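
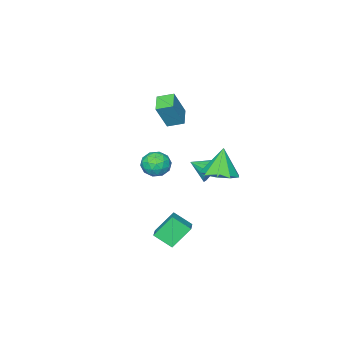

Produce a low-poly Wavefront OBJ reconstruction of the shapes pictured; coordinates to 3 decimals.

v -2.367 -2.704 -0.283
v -1.527 -2.736 -0.289
v -2.413 -3.784 -1.111
v -1.573 -3.816 -1.117
v -1.997 -4.007 -0.416
v -1.968 -3.34 0.096
v -1.972 -3.18 -1.496
v -1.943 -2.513 -0.984
v -1.282 -3.03 -1.038
v -1.298 -3.542 -0.37
v -2.642 -2.978 -1.03
v -2.658 -3.49 -0.362
v -1.943 -2.626 -0.213
v -1.997 -3.894 -1.187
v -2.246 -4.007 -0.775
v -1.752 -4.026 -0.778
v -2.202 -2.981 0.013
v -1.708 -2.999 0.01
v -1.985 -3.746 -0.065
v -2.232 -3.521 -1.41
v -1.738 -3.539 -1.413
v -2.188 -2.494 -0.622
v -1.694 -2.513 -0.625
v -1.955 -2.774 -1.335
v -1.305 -2.817 -0.657
v -1.332 -3.451 -1.143
v -1.567 -3.078 -1.366
v -1.55 -2.686 -1.066
v -1.314 -3.118 -0.264
v -1.341 -3.752 -0.751
v -1.591 -3.865 -0.339
v -1.574 -3.473 -0.038
v -1.171 -3.29 -0.705
v -2.599 -2.768 -0.649
v -2.626 -3.402 -1.136
v -2.366 -3.047 -1.362
v -2.349 -2.655 -1.061
v -2.608 -3.069 -0.257
v -2.635 -3.703 -0.743
v -2.39 -3.834 -0.334
v -2.373 -3.442 -0.034
v -2.769 -3.23 -0.695
v -3.18 -3.653 2.376
v -2.455 -3.706 3.868
v -3.727 -2.959 2.666
v -3.002 -3.012 4.159
v -2.438 -2.928 2.041
v -1.713 -2.981 3.534
v -2.985 -2.234 2.332
v -2.26 -2.287 3.824
v -2.097 1.231 0.541
v -1.15 1.131 0.846
v -2.623 0.949 2.079
v -1.346 1.785 0.899
v -1.893 2.179 0.785
v -2.536 2.13 0.556
v -2.973 1.66 0.32
v -3.001 0.99 0.188
v -2.606 0.432 0.22
v -1.973 0.249 0.403
v -1.398 0.525 0.65
v 2.986 2.096 -0.775
v 2.125 2.462 0.28
v 2.537 2.895 -1.418
v 1.676 3.261 -0.363
v 3.724 2.799 -0.417
v 2.863 3.165 0.638
v 3.275 3.598 -1.06
v 2.414 3.964 -0.005
v -3.703 -1.043 -0.926
v -3.252 -1.078 -1.574
v -3.277 -2.097 -0.574
v -3.02 -0.891 -1.294
v -2.971 -0.744 -0.915
v -3.118 -0.678 -0.539
v -3.422 -0.71 -0.267
v -3.801 -0.83 -0.172
v -4.153 -1.008 -0.278
v -4.385 -1.195 -0.558
v -4.434 -1.342 -0.937
v -4.287 -1.408 -1.313
v -3.983 -1.376 -1.585
v -3.605 -1.255 -1.681
f 1 38 17
f 38 12 41
f 17 41 6
f 38 41 17
f 1 17 13
f 17 6 18
f 13 18 2
f 17 18 13
f 1 13 22
f 13 2 23
f 22 23 8
f 13 23 22
f 1 22 34
f 22 8 37
f 34 37 11
f 22 37 34
f 1 34 38
f 34 11 42
f 38 42 12
f 34 42 38
f 2 18 29
f 18 6 32
f 29 32 10
f 18 32 29
f 6 41 19
f 41 12 40
f 19 40 5
f 41 40 19
f 12 42 39
f 42 11 35
f 39 35 3
f 42 35 39
f 11 37 36
f 37 8 24
f 36 24 7
f 37 24 36
f 8 23 28
f 23 2 25
f 28 25 9
f 23 25 28
f 4 30 16
f 30 10 31
f 16 31 5
f 30 31 16
f 4 16 14
f 16 5 15
f 14 15 3
f 16 15 14
f 4 14 21
f 14 3 20
f 21 20 7
f 14 20 21
f 4 21 26
f 21 7 27
f 26 27 9
f 21 27 26
f 4 26 30
f 26 9 33
f 30 33 10
f 26 33 30
f 5 31 19
f 31 10 32
f 19 32 6
f 31 32 19
f 3 15 39
f 15 5 40
f 39 40 12
f 15 40 39
f 7 20 36
f 20 3 35
f 36 35 11
f 20 35 36
f 9 27 28
f 27 7 24
f 28 24 8
f 27 24 28
f 10 33 29
f 33 9 25
f 29 25 2
f 33 25 29
f 44 46 43
f 47 44 43
f 43 46 45
f 45 47 43
f 44 50 46
f 48 44 47
f 48 50 44
f 46 50 45
f 49 47 45
f 45 50 49
f 49 48 47
f 50 48 49
f 52 51 54
f 52 54 53
f 54 51 55
f 54 55 53
f 55 51 56
f 55 56 53
f 56 51 57
f 56 57 53
f 57 51 58
f 57 58 53
f 58 51 59
f 58 59 53
f 59 51 60
f 59 60 53
f 60 51 61
f 60 61 53
f 61 51 52
f 61 52 53
f 63 65 62
f 66 63 62
f 62 65 64
f 64 66 62
f 63 69 65
f 67 63 66
f 67 69 63
f 65 69 64
f 68 66 64
f 64 69 68
f 68 67 66
f 69 67 68
f 71 70 73
f 71 73 72
f 73 70 74
f 73 74 72
f 74 70 75
f 74 75 72
f 75 70 76
f 75 76 72
f 76 70 77
f 76 77 72
f 77 70 78
f 77 78 72
f 78 70 79
f 78 79 72
f 79 70 80
f 79 80 72
f 80 70 81
f 80 81 72
f 81 70 82
f 81 82 72
f 82 70 83
f 82 83 72
f 83 70 71
f 83 71 72



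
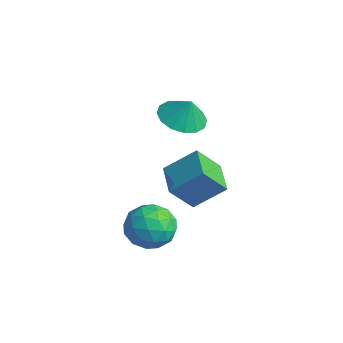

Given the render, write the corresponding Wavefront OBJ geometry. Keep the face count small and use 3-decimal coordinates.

v 0.401 -0.641 1.798
v 0.962 -1.454 1.733
v 0.779 -0.459 2.782
v 1.255 -1.076 1.55
v 1.319 -0.581 1.434
v 1.138 -0.102 1.415
v 0.759 0.232 1.499
v 0.284 0.333 1.663
v -0.16 0.172 1.863
v -0.453 -0.206 2.046
v -0.518 -0.701 2.162
v -0.336 -1.18 2.181
v 0.043 -1.514 2.097
v 0.518 -1.615 1.933
v 0.507 -0.196 -3.444
v 0.334 -1.171 -2.291
v -0.895 0.379 -3.168
v -1.068 -0.597 -2.015
v 1.168 0.917 -2.405
v 0.995 -0.059 -1.252
v -0.234 1.491 -2.129
v -0.407 0.516 -0.976
v 1.995 -2.798 -1.329
v 2.72 -2.28 -1.905
v 1.94 -4.04 -2.515
v 2.665 -3.522 -3.091
v 2.94 -3.964 -2.166
v 2.974 -3.196 -1.433
v 1.686 -3.124 -2.987
v 1.72 -2.356 -2.254
v 2.529 -2.481 -2.93
v 3.304 -3 -2.423
v 1.356 -3.32 -1.997
v 2.131 -3.839 -1.49
v 2.362 -2.43 -1.513
v 2.298 -3.89 -2.907
v 2.459 -4.15 -2.363
v 2.886 -3.845 -2.702
v 2.511 -2.969 -1.235
v 2.938 -2.664 -1.574
v 3.067 -3.654 -1.727
v 1.722 -3.656 -2.846
v 2.149 -3.351 -3.185
v 1.774 -2.475 -1.718
v 2.201 -2.17 -2.057
v 1.593 -2.666 -2.693
v 2.676 -2.243 -2.454
v 2.644 -2.973 -3.152
v 2.069 -2.74 -3.09
v 2.088 -2.288 -2.659
v 3.132 -2.548 -2.156
v 3.1 -3.278 -2.853
v 3.261 -3.538 -2.309
v 3.281 -3.087 -1.878
v 3.02 -2.667 -2.758
v 1.56 -3.042 -1.567
v 1.528 -3.772 -2.264
v 1.379 -3.233 -2.542
v 1.399 -2.782 -2.111
v 2.016 -3.347 -1.268
v 1.984 -4.077 -1.966
v 2.572 -4.032 -1.761
v 2.591 -3.58 -1.33
v 1.64 -3.653 -1.662
f 2 1 4
f 2 4 3
f 4 1 5
f 4 5 3
f 5 1 6
f 5 6 3
f 6 1 7
f 6 7 3
f 7 1 8
f 7 8 3
f 8 1 9
f 8 9 3
f 9 1 10
f 9 10 3
f 10 1 11
f 10 11 3
f 11 1 12
f 11 12 3
f 12 1 13
f 12 13 3
f 13 1 14
f 13 14 3
f 14 1 2
f 14 2 3
f 16 18 15
f 19 16 15
f 15 18 17
f 17 19 15
f 16 22 18
f 20 16 19
f 20 22 16
f 18 22 17
f 21 19 17
f 17 22 21
f 21 20 19
f 22 20 21
f 23 60 39
f 60 34 63
f 39 63 28
f 60 63 39
f 23 39 35
f 39 28 40
f 35 40 24
f 39 40 35
f 23 35 44
f 35 24 45
f 44 45 30
f 35 45 44
f 23 44 56
f 44 30 59
f 56 59 33
f 44 59 56
f 23 56 60
f 56 33 64
f 60 64 34
f 56 64 60
f 24 40 51
f 40 28 54
f 51 54 32
f 40 54 51
f 28 63 41
f 63 34 62
f 41 62 27
f 63 62 41
f 34 64 61
f 64 33 57
f 61 57 25
f 64 57 61
f 33 59 58
f 59 30 46
f 58 46 29
f 59 46 58
f 30 45 50
f 45 24 47
f 50 47 31
f 45 47 50
f 26 52 38
f 52 32 53
f 38 53 27
f 52 53 38
f 26 38 36
f 38 27 37
f 36 37 25
f 38 37 36
f 26 36 43
f 36 25 42
f 43 42 29
f 36 42 43
f 26 43 48
f 43 29 49
f 48 49 31
f 43 49 48
f 26 48 52
f 48 31 55
f 52 55 32
f 48 55 52
f 27 53 41
f 53 32 54
f 41 54 28
f 53 54 41
f 25 37 61
f 37 27 62
f 61 62 34
f 37 62 61
f 29 42 58
f 42 25 57
f 58 57 33
f 42 57 58
f 31 49 50
f 49 29 46
f 50 46 30
f 49 46 50
f 32 55 51
f 55 31 47
f 51 47 24
f 55 47 51



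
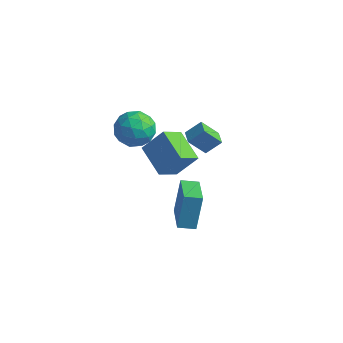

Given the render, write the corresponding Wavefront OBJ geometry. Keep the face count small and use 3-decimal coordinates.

v -0.377 2.123 -1.17
v -1.099 1.442 -0.019
v -1.053 2.775 -1.209
v -1.776 2.094 -0.058
v 0.236 2.806 -0.382
v -0.487 2.125 0.769
v -0.441 3.458 -0.421
v -1.163 2.777 0.73
v -2.52 2.329 -4.578
v -2.773 0.967 -3.629
v -4.364 3.183 -3.845
v -4.617 1.82 -2.895
v -1.583 3.14 -3.165
v -1.836 1.777 -2.215
v -3.427 3.993 -2.431
v -3.68 2.631 -1.482
v -3.272 -1.258 2.159
v -2.127 -0.815 2.082
v -2.693 -2.505 3.598
v -1.548 -2.062 3.521
v -2.451 -1.358 3.969
v -2.809 -0.587 3.08
v -2.011 -2.733 2.6
v -2.369 -1.962 1.711
v -1.348 -1.727 2.354
v -1.619 -0.877 3.201
v -3.201 -2.443 2.479
v -3.472 -1.593 3.326
v -2.751 -0.927 1.994
v -2.069 -2.393 3.686
v -2.6 -1.979 3.95
v -1.927 -1.719 3.904
v -3.151 -0.793 2.581
v -2.478 -0.532 2.536
v -2.668 -0.851 3.645
v -2.342 -2.788 3.144
v -1.669 -2.527 3.099
v -2.893 -1.601 1.776
v -2.22 -1.341 1.73
v -2.152 -2.469 2.035
v -1.619 -1.203 2.109
v -1.279 -1.936 2.954
v -1.551 -2.33 2.413
v -1.762 -1.877 1.89
v -1.779 -0.703 2.606
v -1.438 -1.436 3.452
v -1.969 -1.022 3.716
v -2.18 -0.569 3.193
v -1.321 -1.239 2.766
v -3.382 -1.884 2.228
v -3.041 -2.617 3.074
v -2.64 -2.751 2.487
v -2.851 -2.298 1.964
v -3.541 -1.384 2.726
v -3.201 -2.117 3.571
v -3.058 -1.443 3.79
v -3.269 -0.99 3.267
v -3.499 -2.081 2.914
v 2.93 -5.135 0.18
v 2.852 -4.44 2.224
v 1.654 -3.667 -0.367
v 1.576 -2.973 1.677
v 3.704 -4.527 0.003
v 3.626 -3.833 2.047
v 2.428 -3.06 -0.544
v 2.35 -2.365 1.5
f 2 4 1
f 5 2 1
f 1 4 3
f 3 5 1
f 2 8 4
f 6 2 5
f 6 8 2
f 4 8 3
f 7 5 3
f 3 8 7
f 7 6 5
f 8 6 7
f 10 12 9
f 13 10 9
f 9 12 11
f 11 13 9
f 10 16 12
f 14 10 13
f 14 16 10
f 12 16 11
f 15 13 11
f 11 16 15
f 15 14 13
f 16 14 15
f 17 54 33
f 54 28 57
f 33 57 22
f 54 57 33
f 17 33 29
f 33 22 34
f 29 34 18
f 33 34 29
f 17 29 38
f 29 18 39
f 38 39 24
f 29 39 38
f 17 38 50
f 38 24 53
f 50 53 27
f 38 53 50
f 17 50 54
f 50 27 58
f 54 58 28
f 50 58 54
f 18 34 45
f 34 22 48
f 45 48 26
f 34 48 45
f 22 57 35
f 57 28 56
f 35 56 21
f 57 56 35
f 28 58 55
f 58 27 51
f 55 51 19
f 58 51 55
f 27 53 52
f 53 24 40
f 52 40 23
f 53 40 52
f 24 39 44
f 39 18 41
f 44 41 25
f 39 41 44
f 20 46 32
f 46 26 47
f 32 47 21
f 46 47 32
f 20 32 30
f 32 21 31
f 30 31 19
f 32 31 30
f 20 30 37
f 30 19 36
f 37 36 23
f 30 36 37
f 20 37 42
f 37 23 43
f 42 43 25
f 37 43 42
f 20 42 46
f 42 25 49
f 46 49 26
f 42 49 46
f 21 47 35
f 47 26 48
f 35 48 22
f 47 48 35
f 19 31 55
f 31 21 56
f 55 56 28
f 31 56 55
f 23 36 52
f 36 19 51
f 52 51 27
f 36 51 52
f 25 43 44
f 43 23 40
f 44 40 24
f 43 40 44
f 26 49 45
f 49 25 41
f 45 41 18
f 49 41 45
f 60 62 59
f 63 60 59
f 59 62 61
f 61 63 59
f 60 66 62
f 64 60 63
f 64 66 60
f 62 66 61
f 65 63 61
f 61 66 65
f 65 64 63
f 66 64 65



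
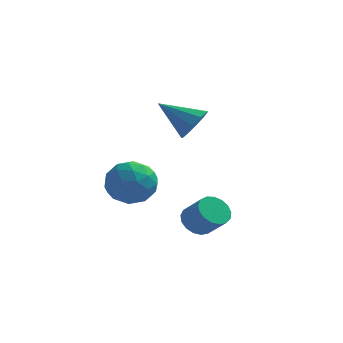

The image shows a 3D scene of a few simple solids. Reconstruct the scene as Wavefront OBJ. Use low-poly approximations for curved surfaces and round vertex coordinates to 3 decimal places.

v -1.56 1.658 -0.162
v -1.191 1.085 0.485
v -3.2 1.802 0.902
v -1.05 1.63 0.627
v -1.105 2.186 0.468
v -1.333 2.541 0.068
v -1.648 2.558 -0.42
v -1.93 2.231 -0.809
v -2.07 1.686 -0.951
v -2.016 1.13 -0.792
v -1.787 0.775 -0.392
v -1.472 0.758 0.095
v -4.425 -1.447 -1.912
v -3.413 -0.838 -1.783
v -3.507 -2.742 -2.997
v -2.495 -2.133 -2.868
v -2.968 -2.702 -1.939
v -3.536 -1.902 -1.268
v -3.384 -1.678 -3.512
v -3.952 -0.878 -2.841
v -2.77 -0.981 -2.771
v -2.513 -1.614 -1.799
v -4.407 -1.966 -2.981
v -4.15 -2.599 -2.009
v -4 -1.029 -1.752
v -2.92 -2.551 -3.028
v -3.199 -2.886 -2.482
v -2.604 -2.527 -2.406
v -4.072 -1.655 -1.45
v -3.477 -1.296 -1.374
v -3.216 -2.392 -1.465
v -3.443 -2.284 -3.406
v -2.848 -1.925 -3.33
v -4.316 -1.053 -2.374
v -3.721 -0.694 -2.298
v -3.704 -1.188 -3.315
v -3.027 -0.755 -2.257
v -2.487 -1.516 -2.895
v -3.01 -1.248 -3.274
v -3.343 -0.778 -2.879
v -2.876 -1.127 -1.686
v -2.336 -1.888 -2.324
v -2.614 -2.222 -1.778
v -2.948 -1.752 -1.383
v -2.498 -1.211 -2.267
v -4.584 -1.692 -2.456
v -4.044 -2.453 -3.094
v -3.972 -1.828 -3.397
v -4.306 -1.358 -3.002
v -4.433 -2.064 -1.885
v -3.893 -2.825 -2.523
v -3.577 -2.802 -1.901
v -3.91 -2.332 -1.506
v -4.422 -2.369 -2.513
v -0.424 -3.102 -3.736
v 0.174 -2.939 -4.21
v 1.001 -3.435 -3.339
v 0.404 -3.598 -2.864
v 0.139 -2.632 -4.002
v 0.966 -3.127 -3.13
v -0.025 -2.432 -3.732
v 0.802 -2.927 -2.861
v -0.28 -2.385 -3.464
v 0.547 -2.881 -2.592
v -0.568 -2.503 -3.258
v 0.259 -2.999 -2.386
v -0.823 -2.758 -3.161
v 0.004 -3.254 -2.289
v -0.986 -3.092 -3.196
v -0.159 -3.588 -2.324
v -1.021 -3.428 -3.354
v -0.193 -3.924 -2.483
v -0.919 -3.69 -3.6
v -0.091 -4.186 -2.729
v -0.703 -3.816 -3.877
v 0.125 -4.312 -3.006
v -0.423 -3.78 -4.122
v 0.404 -4.276 -3.251
v -0.144 -3.588 -4.278
v 0.684 -4.084 -3.407
v 0.072 -3.284 -4.31
v 0.899 -3.78 -3.439
f 2 1 4
f 2 4 3
f 4 1 5
f 4 5 3
f 5 1 6
f 5 6 3
f 6 1 7
f 6 7 3
f 7 1 8
f 7 8 3
f 8 1 9
f 8 9 3
f 9 1 10
f 9 10 3
f 10 1 11
f 10 11 3
f 11 1 12
f 11 12 3
f 12 1 2
f 12 2 3
f 13 50 29
f 50 24 53
f 29 53 18
f 50 53 29
f 13 29 25
f 29 18 30
f 25 30 14
f 29 30 25
f 13 25 34
f 25 14 35
f 34 35 20
f 25 35 34
f 13 34 46
f 34 20 49
f 46 49 23
f 34 49 46
f 13 46 50
f 46 23 54
f 50 54 24
f 46 54 50
f 14 30 41
f 30 18 44
f 41 44 22
f 30 44 41
f 18 53 31
f 53 24 52
f 31 52 17
f 53 52 31
f 24 54 51
f 54 23 47
f 51 47 15
f 54 47 51
f 23 49 48
f 49 20 36
f 48 36 19
f 49 36 48
f 20 35 40
f 35 14 37
f 40 37 21
f 35 37 40
f 16 42 28
f 42 22 43
f 28 43 17
f 42 43 28
f 16 28 26
f 28 17 27
f 26 27 15
f 28 27 26
f 16 26 33
f 26 15 32
f 33 32 19
f 26 32 33
f 16 33 38
f 33 19 39
f 38 39 21
f 33 39 38
f 16 38 42
f 38 21 45
f 42 45 22
f 38 45 42
f 17 43 31
f 43 22 44
f 31 44 18
f 43 44 31
f 15 27 51
f 27 17 52
f 51 52 24
f 27 52 51
f 19 32 48
f 32 15 47
f 48 47 23
f 32 47 48
f 21 39 40
f 39 19 36
f 40 36 20
f 39 36 40
f 22 45 41
f 45 21 37
f 41 37 14
f 45 37 41
f 56 55 59
f 56 59 57
f 57 59 60
f 57 60 58
f 59 55 61
f 59 61 60
f 60 61 62
f 60 62 58
f 61 55 63
f 61 63 62
f 62 63 64
f 62 64 58
f 63 55 65
f 63 65 64
f 64 65 66
f 64 66 58
f 65 55 67
f 65 67 66
f 66 67 68
f 66 68 58
f 67 55 69
f 67 69 68
f 68 69 70
f 68 70 58
f 69 55 71
f 69 71 70
f 70 71 72
f 70 72 58
f 71 55 73
f 71 73 72
f 72 73 74
f 72 74 58
f 73 55 75
f 73 75 74
f 74 75 76
f 74 76 58
f 75 55 77
f 75 77 76
f 76 77 78
f 76 78 58
f 77 55 79
f 77 79 78
f 78 79 80
f 78 80 58
f 79 55 81
f 79 81 80
f 80 81 82
f 80 82 58
f 81 55 56
f 81 56 82
f 82 56 57
f 82 57 58



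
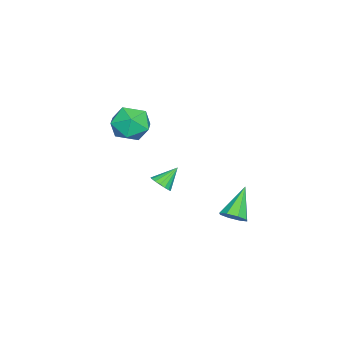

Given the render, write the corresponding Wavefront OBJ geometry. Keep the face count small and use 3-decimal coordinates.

v 4.361 0.011 1.339
v 4.878 0.377 1.486
v 3.639 0.669 2.241
v 4.737 0.535 1.258
v 4.511 0.573 1.048
v 4.25 0.482 0.906
v 4.014 0.283 0.862
v 3.858 0.022 0.928
v 3.818 -0.242 1.088
v 3.901 -0.447 1.305
v 4.091 -0.548 1.531
v 4.342 -0.521 1.712
v 4.598 -0.372 1.808
v 4.799 -0.136 1.797
v 4.9 0.135 1.681
v -1.373 -2.367 1.95
v -0.196 -2.077 2.259
v -0.984 -4.323 2.301
v 0.193 -4.033 2.61
v -0.753 -3.687 3.353
v -0.993 -2.478 3.136
v -0.187 -3.922 1.424
v -0.427 -2.713 1.207
v 0.537 -3.038 1.934
v 0.188 -2.893 3.127
v -1.368 -3.507 1.433
v -1.717 -3.362 2.626
v 3.411 3.512 -1.039
v 3.912 3.307 -0.491
v 1.969 3.728 0.359
v 3.907 3.889 -0.586
v 3.611 4.25 -0.946
v 3.199 4.178 -1.361
v 2.91 3.717 -1.587
v 2.915 3.135 -1.492
v 3.211 2.774 -1.132
v 3.623 2.846 -0.717
f 2 1 4
f 2 4 3
f 4 1 5
f 4 5 3
f 5 1 6
f 5 6 3
f 6 1 7
f 6 7 3
f 7 1 8
f 7 8 3
f 8 1 9
f 8 9 3
f 9 1 10
f 9 10 3
f 10 1 11
f 10 11 3
f 11 1 12
f 11 12 3
f 12 1 13
f 12 13 3
f 13 1 14
f 13 14 3
f 14 1 15
f 14 15 3
f 15 1 2
f 15 2 3
f 16 27 21
f 16 21 17
f 16 17 23
f 16 23 26
f 16 26 27
f 17 21 25
f 21 27 20
f 27 26 18
f 26 23 22
f 23 17 24
f 19 25 20
f 19 20 18
f 19 18 22
f 19 22 24
f 19 24 25
f 20 25 21
f 18 20 27
f 22 18 26
f 24 22 23
f 25 24 17
f 29 28 31
f 29 31 30
f 31 28 32
f 31 32 30
f 32 28 33
f 32 33 30
f 33 28 34
f 33 34 30
f 34 28 35
f 34 35 30
f 35 28 36
f 35 36 30
f 36 28 37
f 36 37 30
f 37 28 29
f 37 29 30



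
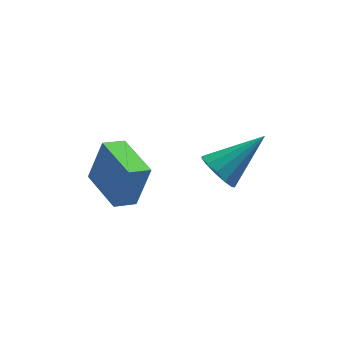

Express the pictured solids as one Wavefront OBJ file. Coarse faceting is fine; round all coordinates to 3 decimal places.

v -2.965 -2.775 -1.491
v -2.469 -2.617 0.012
v -3.563 -1.184 -1.46
v -3.067 -1.026 0.042
v -2.233 -2.494 -1.762
v -1.737 -2.336 -0.26
v -2.831 -0.903 -1.732
v -2.335 -0.745 -0.229
v 0.019 -3.926 0.953
v 0.454 -4.329 0.529
v 1.501 -3.454 2.027
v 0.452 -3.951 0.366
v 0.312 -3.565 0.39
v 0.079 -3.294 0.593
v -0.174 -3.223 0.91
v -0.365 -3.375 1.241
v -0.434 -3.702 1.481
v -0.36 -4.1 1.553
v -0.165 -4.443 1.435
v 0.088 -4.621 1.164
v 0.319 -4.579 0.826
f 2 4 1
f 5 2 1
f 1 4 3
f 3 5 1
f 2 8 4
f 6 2 5
f 6 8 2
f 4 8 3
f 7 5 3
f 3 8 7
f 7 6 5
f 8 6 7
f 10 9 12
f 10 12 11
f 12 9 13
f 12 13 11
f 13 9 14
f 13 14 11
f 14 9 15
f 14 15 11
f 15 9 16
f 15 16 11
f 16 9 17
f 16 17 11
f 17 9 18
f 17 18 11
f 18 9 19
f 18 19 11
f 19 9 20
f 19 20 11
f 20 9 21
f 20 21 11
f 21 9 10
f 21 10 11



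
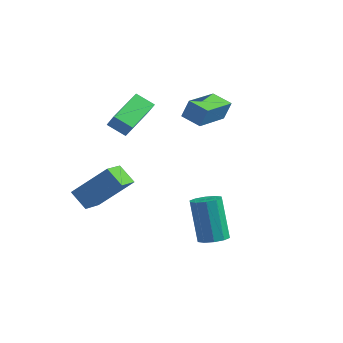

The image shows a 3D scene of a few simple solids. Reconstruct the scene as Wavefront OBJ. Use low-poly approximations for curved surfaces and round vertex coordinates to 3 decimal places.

v -1.303 2.377 1.618
v -1.043 2.586 2.561
v -1.21 4.264 1.174
v -0.95 4.473 2.117
v -0.29 2.267 1.363
v -0.03 2.476 2.306
v -0.197 4.154 0.919
v 0.063 4.363 1.862
v -3.96 -1.319 -1.939
v -3.738 -2.616 -1.354
v -2.67 -0.449 -0.499
v -2.448 -1.746 0.085
v -3.112 -1.474 -2.605
v -2.89 -2.771 -2.021
v -1.822 -0.604 -1.166
v -1.6 -1.901 -0.581
v -3.002 0.528 0.766
v -3.869 0.364 1.278
v -3.112 2.476 1.206
v -3.979 2.312 1.718
v -2.541 0.388 1.502
v -3.408 0.224 2.014
v -2.651 2.336 1.942
v -3.518 2.172 2.454
v 2.078 -0.47 -3.464
v 2.508 0.108 -3.46
v 1.792 0.627 -1.511
v 1.362 0.05 -1.516
v 2.118 0.229 -3.636
v 1.402 0.748 -1.687
v 1.712 0.083 -3.746
v 0.996 0.602 -1.797
v 1.446 -0.274 -3.749
v 0.73 0.245 -1.8
v 1.421 -0.705 -3.643
v 0.706 -0.186 -1.694
v 1.648 -1.047 -3.469
v 0.932 -0.528 -1.52
v 2.038 -1.168 -3.293
v 1.322 -0.649 -1.344
v 2.444 -1.022 -3.183
v 1.728 -0.503 -1.234
v 2.71 -0.665 -3.18
v 1.994 -0.146 -1.231
v 2.734 -0.234 -3.286
v 2.019 0.285 -1.337
f 2 4 1
f 5 2 1
f 1 4 3
f 3 5 1
f 2 8 4
f 6 2 5
f 6 8 2
f 4 8 3
f 7 5 3
f 3 8 7
f 7 6 5
f 8 6 7
f 10 12 9
f 13 10 9
f 9 12 11
f 11 13 9
f 10 16 12
f 14 10 13
f 14 16 10
f 12 16 11
f 15 13 11
f 11 16 15
f 15 14 13
f 16 14 15
f 18 20 17
f 21 18 17
f 17 20 19
f 19 21 17
f 18 24 20
f 22 18 21
f 22 24 18
f 20 24 19
f 23 21 19
f 19 24 23
f 23 22 21
f 24 22 23
f 26 25 29
f 26 29 27
f 27 29 30
f 27 30 28
f 29 25 31
f 29 31 30
f 30 31 32
f 30 32 28
f 31 25 33
f 31 33 32
f 32 33 34
f 32 34 28
f 33 25 35
f 33 35 34
f 34 35 36
f 34 36 28
f 35 25 37
f 35 37 36
f 36 37 38
f 36 38 28
f 37 25 39
f 37 39 38
f 38 39 40
f 38 40 28
f 39 25 41
f 39 41 40
f 40 41 42
f 40 42 28
f 41 25 43
f 41 43 42
f 42 43 44
f 42 44 28
f 43 25 45
f 43 45 44
f 44 45 46
f 44 46 28
f 45 25 26
f 45 26 46
f 46 26 27
f 46 27 28



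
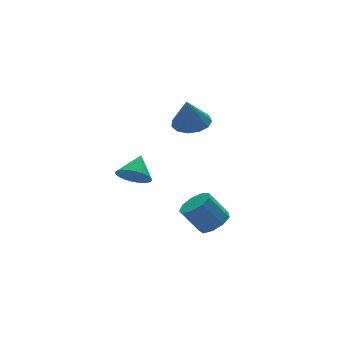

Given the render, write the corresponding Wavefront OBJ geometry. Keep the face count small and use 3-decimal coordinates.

v 2.037 -0.742 2.224
v 3.086 -0.767 2.481
v 1.603 -0.978 3.976
v 2.915 -0.184 2.517
v 2.465 0.222 2.46
v 1.879 0.321 2.328
v 1.344 0.084 2.164
v 1.028 -0.416 2.018
v 1.034 -1.019 1.938
v 1.357 -1.534 1.949
v 1.897 -1.798 2.047
v 2.481 -1.726 2.202
v 2.924 -1.342 2.363
v -0.932 0.182 -1.52
v -0.265 -0.576 -1.489
v -0.028 1.018 -0.58
v -0.133 -0.37 -1.798
v -0.124 -0.08 -2.065
v -0.237 0.249 -2.249
v -0.456 0.568 -2.322
v -0.748 0.828 -2.273
v -1.068 0.99 -2.11
v -1.367 1.029 -1.856
v -1.6 0.939 -1.551
v -1.732 0.733 -1.242
v -1.741 0.443 -0.975
v -1.628 0.114 -0.79
v -1.408 -0.205 -0.717
v -1.117 -0.465 -0.766
v -0.797 -0.627 -0.93
v -0.498 -0.666 -1.184
v 2.061 -3.189 -4.171
v 2.826 -2.595 -3.969
v 1.965 -1.977 -2.526
v 1.199 -2.571 -2.729
v 2.384 -2.275 -4.37
v 1.523 -1.657 -2.928
v 1.791 -2.383 -4.678
v 0.93 -1.764 -3.236
v 1.324 -2.868 -4.749
v 0.463 -2.249 -3.307
v 1.202 -3.503 -4.55
v 0.34 -2.885 -3.107
v 1.481 -3.992 -4.173
v 0.62 -3.373 -2.731
v 2.032 -4.105 -3.796
v 1.171 -3.486 -2.354
v 2.596 -3.789 -3.594
v 1.735 -3.171 -2.152
v 2.91 -3.193 -3.662
v 2.048 -2.575 -2.22
f 2 1 4
f 2 4 3
f 4 1 5
f 4 5 3
f 5 1 6
f 5 6 3
f 6 1 7
f 6 7 3
f 7 1 8
f 7 8 3
f 8 1 9
f 8 9 3
f 9 1 10
f 9 10 3
f 10 1 11
f 10 11 3
f 11 1 12
f 11 12 3
f 12 1 13
f 12 13 3
f 13 1 2
f 13 2 3
f 15 14 17
f 15 17 16
f 17 14 18
f 17 18 16
f 18 14 19
f 18 19 16
f 19 14 20
f 19 20 16
f 20 14 21
f 20 21 16
f 21 14 22
f 21 22 16
f 22 14 23
f 22 23 16
f 23 14 24
f 23 24 16
f 24 14 25
f 24 25 16
f 25 14 26
f 25 26 16
f 26 14 27
f 26 27 16
f 27 14 28
f 27 28 16
f 28 14 29
f 28 29 16
f 29 14 30
f 29 30 16
f 30 14 31
f 30 31 16
f 31 14 15
f 31 15 16
f 33 32 36
f 33 36 34
f 34 36 37
f 34 37 35
f 36 32 38
f 36 38 37
f 37 38 39
f 37 39 35
f 38 32 40
f 38 40 39
f 39 40 41
f 39 41 35
f 40 32 42
f 40 42 41
f 41 42 43
f 41 43 35
f 42 32 44
f 42 44 43
f 43 44 45
f 43 45 35
f 44 32 46
f 44 46 45
f 45 46 47
f 45 47 35
f 46 32 48
f 46 48 47
f 47 48 49
f 47 49 35
f 48 32 50
f 48 50 49
f 49 50 51
f 49 51 35
f 50 32 33
f 50 33 51
f 51 33 34
f 51 34 35



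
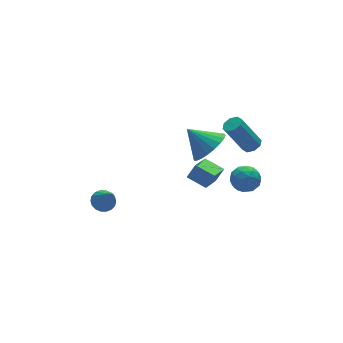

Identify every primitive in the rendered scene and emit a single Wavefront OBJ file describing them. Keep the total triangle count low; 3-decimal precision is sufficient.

v 3.364 -0.774 1.881
v 3.814 -0.51 2.053
v 2.907 -0.081 3.771
v 2.456 -0.346 3.599
v 3.547 -0.257 1.849
v 2.639 0.172 3.567
v 3.173 -0.307 1.663
v 2.265 0.122 3.381
v 2.91 -0.631 1.605
v 2.002 -0.202 3.323
v 2.913 -1.039 1.709
v 2.006 -0.61 3.427
v 3.181 -1.292 1.913
v 2.273 -0.863 3.631
v 3.555 -1.242 2.099
v 2.647 -0.813 3.817
v 3.818 -0.918 2.157
v 2.91 -0.489 3.875
v 1.561 0.291 1.688
v 2.526 0.52 2.163
v 0.819 1.249 2.732
v 2.498 0.846 1.844
v 2.307 1.076 1.497
v 1.988 1.171 1.184
v 1.595 1.113 0.958
v 1.196 0.913 0.857
v 0.86 0.606 0.901
v 0.645 0.244 1.08
v 0.589 -0.11 1.365
v 0.701 -0.394 1.705
v 0.961 -0.56 2.042
v 1.326 -0.579 2.318
v 1.731 -0.447 2.485
v 2.106 -0.188 2.514
v 2.388 0.154 2.4
v -2.95 3.154 -2.845
v -2.563 3.583 -2.506
v -3.01 1.966 -1.275
v -2.839 3.679 -2.444
v -3.136 3.671 -2.462
v -3.397 3.56 -2.555
v -3.569 3.369 -2.706
v -3.619 3.136 -2.885
v -3.536 2.906 -3.055
v -3.337 2.725 -3.185
v -3.061 2.629 -3.246
v -2.764 2.637 -3.229
v -2.503 2.748 -3.135
v -2.331 2.939 -2.984
v -2.281 3.172 -2.806
v -2.364 3.402 -2.635
v 2.81 0.302 -1.321
v 3.477 0.19 -1.84
v 3.223 -0.77 -0.56
v 3.89 -0.882 -1.079
v 3.854 -0.198 -0.573
v 3.599 0.465 -1.043
v 3.101 -1.045 -1.357
v 2.846 -0.382 -1.827
v 3.656 -0.642 -1.862
v 4.122 -0.119 -1.377
v 2.578 -0.461 -1.023
v 3.044 0.062 -0.538
v 3.107 0.34 -1.647
v 3.593 -0.92 -0.753
v 3.572 -0.518 -0.455
v 3.963 -0.584 -0.76
v 3.179 0.501 -1.179
v 3.571 0.436 -1.484
v 3.793 0.208 -0.739
v 3.129 -1.016 -0.916
v 3.521 -1.081 -1.221
v 2.737 0.004 -1.64
v 3.128 -0.062 -1.945
v 2.907 -0.788 -1.661
v 3.604 -0.214 -1.965
v 3.847 -0.845 -1.518
v 3.384 -0.94 -1.682
v 3.234 -0.551 -1.958
v 3.878 0.093 -1.68
v 4.121 -0.537 -1.233
v 4.1 -0.135 -0.935
v 3.95 0.254 -1.212
v 3.984 -0.396 -1.693
v 2.579 -0.043 -1.167
v 2.822 -0.673 -0.72
v 2.75 -0.834 -1.188
v 2.6 -0.445 -1.465
v 2.853 0.265 -0.882
v 3.096 -0.366 -0.435
v 3.466 -0.029 -0.442
v 3.316 0.36 -0.718
v 2.716 -0.184 -0.707
v 2.64 2.372 -3.725
v 2.058 3.349 -3.34
v 3.872 3.43 -4.546
v 3.291 4.406 -4.161
v 3.149 2.374 -2.959
v 2.568 3.35 -2.574
v 4.382 3.431 -3.78
v 3.8 4.408 -3.395
f 2 1 5
f 2 5 3
f 3 5 6
f 3 6 4
f 5 1 7
f 5 7 6
f 6 7 8
f 6 8 4
f 7 1 9
f 7 9 8
f 8 9 10
f 8 10 4
f 9 1 11
f 9 11 10
f 10 11 12
f 10 12 4
f 11 1 13
f 11 13 12
f 12 13 14
f 12 14 4
f 13 1 15
f 13 15 14
f 14 15 16
f 14 16 4
f 15 1 17
f 15 17 16
f 16 17 18
f 16 18 4
f 17 1 2
f 17 2 18
f 18 2 3
f 18 3 4
f 20 19 22
f 20 22 21
f 22 19 23
f 22 23 21
f 23 19 24
f 23 24 21
f 24 19 25
f 24 25 21
f 25 19 26
f 25 26 21
f 26 19 27
f 26 27 21
f 27 19 28
f 27 28 21
f 28 19 29
f 28 29 21
f 29 19 30
f 29 30 21
f 30 19 31
f 30 31 21
f 31 19 32
f 31 32 21
f 32 19 33
f 32 33 21
f 33 19 34
f 33 34 21
f 34 19 35
f 34 35 21
f 35 19 20
f 35 20 21
f 37 36 39
f 37 39 38
f 39 36 40
f 39 40 38
f 40 36 41
f 40 41 38
f 41 36 42
f 41 42 38
f 42 36 43
f 42 43 38
f 43 36 44
f 43 44 38
f 44 36 45
f 44 45 38
f 45 36 46
f 45 46 38
f 46 36 47
f 46 47 38
f 47 36 48
f 47 48 38
f 48 36 49
f 48 49 38
f 49 36 50
f 49 50 38
f 50 36 51
f 50 51 38
f 51 36 37
f 51 37 38
f 52 89 68
f 89 63 92
f 68 92 57
f 89 92 68
f 52 68 64
f 68 57 69
f 64 69 53
f 68 69 64
f 52 64 73
f 64 53 74
f 73 74 59
f 64 74 73
f 52 73 85
f 73 59 88
f 85 88 62
f 73 88 85
f 52 85 89
f 85 62 93
f 89 93 63
f 85 93 89
f 53 69 80
f 69 57 83
f 80 83 61
f 69 83 80
f 57 92 70
f 92 63 91
f 70 91 56
f 92 91 70
f 63 93 90
f 93 62 86
f 90 86 54
f 93 86 90
f 62 88 87
f 88 59 75
f 87 75 58
f 88 75 87
f 59 74 79
f 74 53 76
f 79 76 60
f 74 76 79
f 55 81 67
f 81 61 82
f 67 82 56
f 81 82 67
f 55 67 65
f 67 56 66
f 65 66 54
f 67 66 65
f 55 65 72
f 65 54 71
f 72 71 58
f 65 71 72
f 55 72 77
f 72 58 78
f 77 78 60
f 72 78 77
f 55 77 81
f 77 60 84
f 81 84 61
f 77 84 81
f 56 82 70
f 82 61 83
f 70 83 57
f 82 83 70
f 54 66 90
f 66 56 91
f 90 91 63
f 66 91 90
f 58 71 87
f 71 54 86
f 87 86 62
f 71 86 87
f 60 78 79
f 78 58 75
f 79 75 59
f 78 75 79
f 61 84 80
f 84 60 76
f 80 76 53
f 84 76 80
f 95 97 94
f 98 95 94
f 94 97 96
f 96 98 94
f 95 101 97
f 99 95 98
f 99 101 95
f 97 101 96
f 100 98 96
f 96 101 100
f 100 99 98
f 101 99 100



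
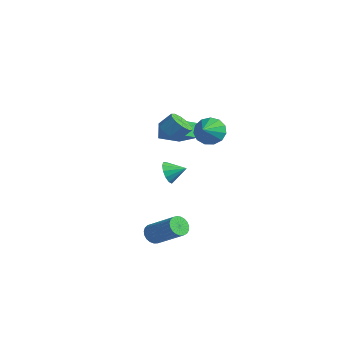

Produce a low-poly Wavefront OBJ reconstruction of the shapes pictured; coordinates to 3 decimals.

v -0.385 -1.856 2.584
v 0.337 -1.886 2.242
v 0.707 -1.313 2.973
v -0.015 -1.284 3.316
v 0.096 -1.495 2.057
v 0.467 -0.923 2.789
v -0.328 -1.243 2.075
v 0.042 -0.67 2.806
v -0.775 -1.224 2.287
v -0.404 -0.651 3.018
v -1.072 -1.447 2.612
v -0.702 -0.875 3.343
v -1.107 -1.827 2.927
v -0.737 -1.254 3.658
v -0.867 -2.217 3.111
v -0.496 -1.645 3.843
v -0.442 -2.47 3.094
v -0.072 -1.897 3.825
v 0.004 -2.489 2.882
v 0.375 -1.916 3.613
v 0.302 -2.265 2.557
v 0.672 -1.693 3.288
v -3.761 1.109 0.915
v -3.815 -0.275 1.516
v -2.39 1.384 1.671
v -2.444 -0 2.272
v -3.216 0.72 0.068
v -3.27 -0.664 0.669
v -1.845 0.995 0.824
v -1.899 -0.389 1.425
v 1.032 -3.834 -4.178
v 1.333 -3.549 -4.717
v 3.049 -3.021 -3.481
v 2.748 -3.306 -2.942
v 1.188 -3.332 -4.609
v 2.904 -2.804 -3.373
v 1.016 -3.201 -4.426
v 2.732 -2.673 -3.191
v 0.847 -3.18 -4.201
v 2.563 -2.652 -2.965
v 0.71 -3.272 -3.971
v 2.426 -2.744 -2.735
v 0.628 -3.461 -3.777
v 2.345 -2.933 -2.541
v 0.617 -3.715 -3.653
v 2.333 -3.186 -2.417
v 0.677 -3.989 -3.619
v 2.393 -3.461 -2.383
v 0.798 -4.236 -3.682
v 2.515 -3.708 -2.446
v 0.96 -4.414 -3.831
v 2.677 -3.886 -2.595
v 1.134 -4.492 -4.039
v 2.851 -3.964 -2.803
v 1.291 -4.456 -4.272
v 3.007 -3.928 -3.036
v 1.402 -4.312 -4.488
v 3.119 -3.784 -3.253
v 1.45 -4.086 -4.651
v 3.166 -3.558 -3.415
v 1.425 -3.816 -4.732
v 3.142 -3.288 -3.496
v -0.151 -2.091 -0.424
v 0.282 -2.139 -1.083
v 0.551 -1.349 -0.016
v -0.017 -1.817 -1.153
v -0.359 -1.582 -0.991
v -0.635 -1.508 -0.65
v -0.757 -1.619 -0.237
v -0.687 -1.88 0.117
v -0.447 -2.208 0.299
v -0.113 -2.498 0.252
v 0.209 -2.659 -0.01
v 0.416 -2.64 -0.403
v 0.443 -2.446 -0.803
v 2.692 -1.322 3.638
v 3.231 -1.433 2.889
v 3.268 -2.198 4.182
v 3.474 -1.084 3.194
v 3.468 -0.81 3.641
v 3.216 -0.699 4.087
v 2.798 -0.786 4.391
v 2.346 -1.043 4.455
v 2.004 -1.389 4.261
v 1.88 -1.714 3.869
v 2.014 -1.914 3.403
v 2.364 -1.927 3.013
v 2.817 -1.748 2.821
f 2 1 5
f 2 5 3
f 3 5 6
f 3 6 4
f 5 1 7
f 5 7 6
f 6 7 8
f 6 8 4
f 7 1 9
f 7 9 8
f 8 9 10
f 8 10 4
f 9 1 11
f 9 11 10
f 10 11 12
f 10 12 4
f 11 1 13
f 11 13 12
f 12 13 14
f 12 14 4
f 13 1 15
f 13 15 14
f 14 15 16
f 14 16 4
f 15 1 17
f 15 17 16
f 16 17 18
f 16 18 4
f 17 1 19
f 17 19 18
f 18 19 20
f 18 20 4
f 19 1 21
f 19 21 20
f 20 21 22
f 20 22 4
f 21 1 2
f 21 2 22
f 22 2 3
f 22 3 4
f 24 26 23
f 27 24 23
f 23 26 25
f 25 27 23
f 24 30 26
f 28 24 27
f 28 30 24
f 26 30 25
f 29 27 25
f 25 30 29
f 29 28 27
f 30 28 29
f 32 31 35
f 32 35 33
f 33 35 36
f 33 36 34
f 35 31 37
f 35 37 36
f 36 37 38
f 36 38 34
f 37 31 39
f 37 39 38
f 38 39 40
f 38 40 34
f 39 31 41
f 39 41 40
f 40 41 42
f 40 42 34
f 41 31 43
f 41 43 42
f 42 43 44
f 42 44 34
f 43 31 45
f 43 45 44
f 44 45 46
f 44 46 34
f 45 31 47
f 45 47 46
f 46 47 48
f 46 48 34
f 47 31 49
f 47 49 48
f 48 49 50
f 48 50 34
f 49 31 51
f 49 51 50
f 50 51 52
f 50 52 34
f 51 31 53
f 51 53 52
f 52 53 54
f 52 54 34
f 53 31 55
f 53 55 54
f 54 55 56
f 54 56 34
f 55 31 57
f 55 57 56
f 56 57 58
f 56 58 34
f 57 31 59
f 57 59 58
f 58 59 60
f 58 60 34
f 59 31 61
f 59 61 60
f 60 61 62
f 60 62 34
f 61 31 32
f 61 32 62
f 62 32 33
f 62 33 34
f 64 63 66
f 64 66 65
f 66 63 67
f 66 67 65
f 67 63 68
f 67 68 65
f 68 63 69
f 68 69 65
f 69 63 70
f 69 70 65
f 70 63 71
f 70 71 65
f 71 63 72
f 71 72 65
f 72 63 73
f 72 73 65
f 73 63 74
f 73 74 65
f 74 63 75
f 74 75 65
f 75 63 64
f 75 64 65
f 77 76 79
f 77 79 78
f 79 76 80
f 79 80 78
f 80 76 81
f 80 81 78
f 81 76 82
f 81 82 78
f 82 76 83
f 82 83 78
f 83 76 84
f 83 84 78
f 84 76 85
f 84 85 78
f 85 76 86
f 85 86 78
f 86 76 87
f 86 87 78
f 87 76 88
f 87 88 78
f 88 76 77
f 88 77 78



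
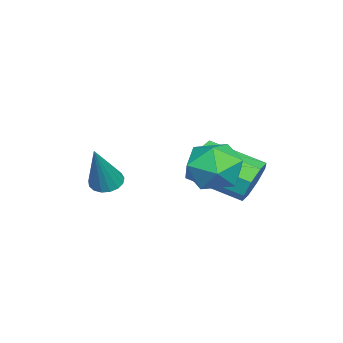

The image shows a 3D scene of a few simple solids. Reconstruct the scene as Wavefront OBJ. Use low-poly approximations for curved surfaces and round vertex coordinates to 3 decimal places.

v 2.374 0.017 -2.182
v 2.909 0.024 -2.476
v 3.366 -0.057 -0.378
v 2.85 0.306 -2.432
v 2.682 0.523 -2.33
v 2.444 0.623 -2.195
v 2.189 0.585 -2.057
v 1.977 0.417 -1.948
v 1.856 0.157 -1.892
v 1.854 -0.135 -1.903
v 1.971 -0.392 -1.977
v 2.18 -0.555 -2.099
v 2.434 -0.587 -2.24
v 2.674 -0.481 -2.367
v 2.845 -0.26 -2.452
v 3.336 4.885 -0.201
v 4.224 4.292 -0.481
v 2.276 3.568 -0.779
v 3.164 2.975 -1.059
v 2.934 3.156 0.006
v 3.589 3.97 0.363
v 2.911 3.89 -1.623
v 3.566 4.704 -1.266
v 3.962 3.677 -1.359
v 3.976 3.224 -0.353
v 2.524 4.636 -0.907
v 2.538 4.183 0.099
v -0.34 4.403 -2.894
v 0.04 4.086 -3.669
v -0.1 2.04 -2.902
v -0.48 2.357 -2.126
v 0.519 4.238 -3.177
v 0.38 2.192 -2.409
v 0.496 4.487 -2.518
v 0.356 2.441 -1.751
v -0.018 4.686 -2.08
v -0.157 2.64 -1.312
v -0.72 4.72 -2.118
v -0.86 2.674 -1.351
v -1.2 4.568 -2.611
v -1.339 2.522 -1.843
v -1.176 4.319 -3.269
v -1.316 2.273 -2.502
v -0.663 4.12 -3.708
v -0.802 2.074 -2.94
f 2 1 4
f 2 4 3
f 4 1 5
f 4 5 3
f 5 1 6
f 5 6 3
f 6 1 7
f 6 7 3
f 7 1 8
f 7 8 3
f 8 1 9
f 8 9 3
f 9 1 10
f 9 10 3
f 10 1 11
f 10 11 3
f 11 1 12
f 11 12 3
f 12 1 13
f 12 13 3
f 13 1 14
f 13 14 3
f 14 1 15
f 14 15 3
f 15 1 2
f 15 2 3
f 16 27 21
f 16 21 17
f 16 17 23
f 16 23 26
f 16 26 27
f 17 21 25
f 21 27 20
f 27 26 18
f 26 23 22
f 23 17 24
f 19 25 20
f 19 20 18
f 19 18 22
f 19 22 24
f 19 24 25
f 20 25 21
f 18 20 27
f 22 18 26
f 24 22 23
f 25 24 17
f 29 28 32
f 29 32 30
f 30 32 33
f 30 33 31
f 32 28 34
f 32 34 33
f 33 34 35
f 33 35 31
f 34 28 36
f 34 36 35
f 35 36 37
f 35 37 31
f 36 28 38
f 36 38 37
f 37 38 39
f 37 39 31
f 38 28 40
f 38 40 39
f 39 40 41
f 39 41 31
f 40 28 42
f 40 42 41
f 41 42 43
f 41 43 31
f 42 28 44
f 42 44 43
f 43 44 45
f 43 45 31
f 44 28 29
f 44 29 45
f 45 29 30
f 45 30 31



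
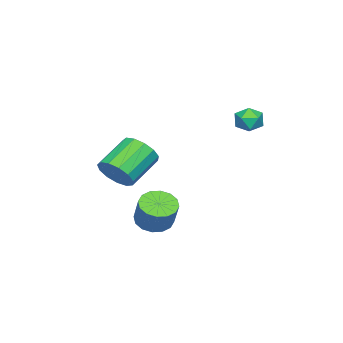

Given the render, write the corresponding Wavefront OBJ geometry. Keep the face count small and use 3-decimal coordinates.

v 3.579 -1.91 0.117
v 3.943 -2.493 0.911
v 2.245 -2.072 1.998
v 1.881 -1.49 1.203
v 4.139 -1.942 1.004
v 2.441 -1.521 2.091
v 4.158 -1.382 0.816
v 2.459 -0.961 1.902
v 3.992 -0.989 0.405
v 2.294 -0.568 1.492
v 3.696 -0.889 -0.097
v 1.997 -0.468 0.99
v 3.362 -1.113 -0.531
v 1.664 -0.692 0.556
v 3.098 -1.591 -0.76
v 1.399 -1.17 0.327
v 2.986 -2.169 -0.71
v 1.288 -1.748 0.377
v 3.063 -2.666 -0.398
v 1.364 -2.245 0.689
v 3.303 -2.923 0.078
v 1.605 -2.502 1.164
v 3.632 -2.858 0.565
v 1.933 -2.437 1.652
v 3.169 -0.092 -2.611
v 4.059 -0.232 -2.944
v 4.66 0.352 -1.581
v 3.771 0.492 -1.249
v 3.938 0.229 -3.088
v 4.54 0.812 -1.725
v 3.612 0.603 -3.104
v 4.214 1.186 -1.741
v 3.167 0.791 -2.988
v 3.769 1.375 -1.626
v 2.723 0.743 -2.772
v 3.324 1.326 -1.409
v 2.398 0.471 -2.512
v 2.999 1.054 -1.149
v 2.28 0.048 -2.279
v 2.881 0.632 -0.916
v 2.4 -0.412 -2.135
v 3.002 0.171 -0.772
v 2.726 -0.786 -2.119
v 3.328 -0.203 -0.756
v 3.171 -0.975 -2.234
v 3.773 -0.391 -0.872
v 3.616 -0.926 -2.451
v 4.217 -0.343 -1.088
v 3.941 -0.654 -2.711
v 4.542 -0.071 -1.348
v 0.89 4.35 4.28
v 1.659 4.517 4.233
v 1.081 3.283 3.607
v 1.85 3.45 3.56
v 1.532 3.248 4.253
v 1.414 3.907 4.669
v 1.326 3.893 3.171
v 1.208 4.552 3.587
v 1.929 4.235 3.548
v 2.056 3.836 4.216
v 0.684 3.964 3.624
v 0.811 3.565 4.292
f 2 1 5
f 2 5 3
f 3 5 6
f 3 6 4
f 5 1 7
f 5 7 6
f 6 7 8
f 6 8 4
f 7 1 9
f 7 9 8
f 8 9 10
f 8 10 4
f 9 1 11
f 9 11 10
f 10 11 12
f 10 12 4
f 11 1 13
f 11 13 12
f 12 13 14
f 12 14 4
f 13 1 15
f 13 15 14
f 14 15 16
f 14 16 4
f 15 1 17
f 15 17 16
f 16 17 18
f 16 18 4
f 17 1 19
f 17 19 18
f 18 19 20
f 18 20 4
f 19 1 21
f 19 21 20
f 20 21 22
f 20 22 4
f 21 1 23
f 21 23 22
f 22 23 24
f 22 24 4
f 23 1 2
f 23 2 24
f 24 2 3
f 24 3 4
f 26 25 29
f 26 29 27
f 27 29 30
f 27 30 28
f 29 25 31
f 29 31 30
f 30 31 32
f 30 32 28
f 31 25 33
f 31 33 32
f 32 33 34
f 32 34 28
f 33 25 35
f 33 35 34
f 34 35 36
f 34 36 28
f 35 25 37
f 35 37 36
f 36 37 38
f 36 38 28
f 37 25 39
f 37 39 38
f 38 39 40
f 38 40 28
f 39 25 41
f 39 41 40
f 40 41 42
f 40 42 28
f 41 25 43
f 41 43 42
f 42 43 44
f 42 44 28
f 43 25 45
f 43 45 44
f 44 45 46
f 44 46 28
f 45 25 47
f 45 47 46
f 46 47 48
f 46 48 28
f 47 25 49
f 47 49 48
f 48 49 50
f 48 50 28
f 49 25 26
f 49 26 50
f 50 26 27
f 50 27 28
f 51 62 56
f 51 56 52
f 51 52 58
f 51 58 61
f 51 61 62
f 52 56 60
f 56 62 55
f 62 61 53
f 61 58 57
f 58 52 59
f 54 60 55
f 54 55 53
f 54 53 57
f 54 57 59
f 54 59 60
f 55 60 56
f 53 55 62
f 57 53 61
f 59 57 58
f 60 59 52



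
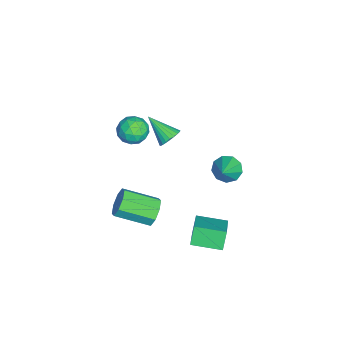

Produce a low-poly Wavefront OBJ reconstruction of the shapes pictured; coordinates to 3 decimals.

v 0.811 -1.226 2.168
v 1.4 -1.489 2.249
v 0.169 -2.374 3.112
v 1.392 -1.325 2.443
v 1.296 -1.146 2.594
v 1.125 -0.979 2.681
v 0.907 -0.85 2.69
v 0.675 -0.778 2.619
v 0.463 -0.774 2.48
v 0.304 -0.839 2.293
v 0.223 -0.963 2.087
v 0.231 -1.126 1.893
v 0.327 -1.305 1.742
v 0.498 -1.472 1.655
v 0.716 -1.601 1.646
v 0.948 -1.673 1.717
v 1.16 -1.677 1.856
v 1.319 -1.612 2.043
v 2.968 1.731 2.393
v 3.349 2.229 1.982
v 4.112 1.609 3.307
v 3.083 2.471 2.348
v 2.763 2.367 2.735
v 2.538 1.965 2.962
v 2.515 1.454 2.923
v 2.703 1.073 2.636
v 3.015 1 2.235
v 3.305 1.269 1.908
v 3.437 1.755 1.808
v 1.421 -1.931 -3.522
v 1.773 -1.634 -2.832
v 1.871 -3.431 -2.108
v 1.519 -3.729 -2.798
v 1.139 -1.653 -2.792
v 1.238 -3.45 -2.069
v 0.67 -1.835 -3.181
v 0.769 -3.632 -2.457
v 0.641 -2.073 -3.769
v 0.739 -3.871 -3.045
v 1.069 -2.229 -4.212
v 1.167 -4.026 -3.488
v 1.702 -2.21 -4.251
v 1.801 -4.007 -3.528
v 2.171 -2.028 -3.863
v 2.27 -3.825 -3.139
v 2.201 -1.789 -3.275
v 2.299 -3.587 -2.551
v 2.579 0.253 -2.16
v 4.099 0.335 -1.296
v 2.606 1.811 -2.354
v 4.126 1.892 -1.491
v 3.114 0.128 -3.089
v 4.634 0.209 -2.226
v 3.141 1.685 -3.284
v 4.661 1.767 -2.42
v -3.391 -3.268 -1.622
v -2.576 -2.918 -1.737
v -2.844 -4.242 -0.703
v -2.029 -3.892 -0.818
v -2.658 -3.427 -0.385
v -2.996 -2.825 -0.953
v -2.424 -4.335 -1.487
v -2.762 -3.733 -2.055
v -1.979 -3.578 -1.653
v -2.123 -3.017 -0.973
v -3.297 -4.143 -1.467
v -3.441 -3.582 -0.787
v -3.032 -3.008 -1.76
v -2.388 -4.152 -0.68
v -2.758 -3.879 -0.426
v -2.279 -3.674 -0.493
v -3.278 -2.953 -1.299
v -2.799 -2.748 -1.367
v -2.847 -3.047 -0.573
v -2.621 -4.412 -1.073
v -2.142 -4.207 -1.141
v -3.141 -3.486 -1.947
v -2.662 -3.281 -2.014
v -2.573 -4.113 -1.867
v -2.202 -3.19 -1.778
v -1.88 -3.762 -1.239
v -2.112 -4.022 -1.632
v -2.311 -3.669 -1.965
v -2.286 -2.86 -1.378
v -1.965 -3.433 -0.838
v -2.334 -3.159 -0.584
v -2.533 -2.806 -0.918
v -1.935 -3.248 -1.329
v -3.455 -3.727 -1.602
v -3.134 -4.3 -1.062
v -2.887 -4.354 -1.522
v -3.086 -4.001 -1.856
v -3.54 -3.398 -1.201
v -3.218 -3.97 -0.662
v -3.109 -3.491 -0.475
v -3.308 -3.138 -0.808
v -3.485 -3.912 -1.111
f 2 1 4
f 2 4 3
f 4 1 5
f 4 5 3
f 5 1 6
f 5 6 3
f 6 1 7
f 6 7 3
f 7 1 8
f 7 8 3
f 8 1 9
f 8 9 3
f 9 1 10
f 9 10 3
f 10 1 11
f 10 11 3
f 11 1 12
f 11 12 3
f 12 1 13
f 12 13 3
f 13 1 14
f 13 14 3
f 14 1 15
f 14 15 3
f 15 1 16
f 15 16 3
f 16 1 17
f 16 17 3
f 17 1 18
f 17 18 3
f 18 1 2
f 18 2 3
f 20 19 22
f 20 22 21
f 22 19 23
f 22 23 21
f 23 19 24
f 23 24 21
f 24 19 25
f 24 25 21
f 25 19 26
f 25 26 21
f 26 19 27
f 26 27 21
f 27 19 28
f 27 28 21
f 28 19 29
f 28 29 21
f 29 19 20
f 29 20 21
f 31 30 34
f 31 34 32
f 32 34 35
f 32 35 33
f 34 30 36
f 34 36 35
f 35 36 37
f 35 37 33
f 36 30 38
f 36 38 37
f 37 38 39
f 37 39 33
f 38 30 40
f 38 40 39
f 39 40 41
f 39 41 33
f 40 30 42
f 40 42 41
f 41 42 43
f 41 43 33
f 42 30 44
f 42 44 43
f 43 44 45
f 43 45 33
f 44 30 46
f 44 46 45
f 45 46 47
f 45 47 33
f 46 30 31
f 46 31 47
f 47 31 32
f 47 32 33
f 49 51 48
f 52 49 48
f 48 51 50
f 50 52 48
f 49 55 51
f 53 49 52
f 53 55 49
f 51 55 50
f 54 52 50
f 50 55 54
f 54 53 52
f 55 53 54
f 56 93 72
f 93 67 96
f 72 96 61
f 93 96 72
f 56 72 68
f 72 61 73
f 68 73 57
f 72 73 68
f 56 68 77
f 68 57 78
f 77 78 63
f 68 78 77
f 56 77 89
f 77 63 92
f 89 92 66
f 77 92 89
f 56 89 93
f 89 66 97
f 93 97 67
f 89 97 93
f 57 73 84
f 73 61 87
f 84 87 65
f 73 87 84
f 61 96 74
f 96 67 95
f 74 95 60
f 96 95 74
f 67 97 94
f 97 66 90
f 94 90 58
f 97 90 94
f 66 92 91
f 92 63 79
f 91 79 62
f 92 79 91
f 63 78 83
f 78 57 80
f 83 80 64
f 78 80 83
f 59 85 71
f 85 65 86
f 71 86 60
f 85 86 71
f 59 71 69
f 71 60 70
f 69 70 58
f 71 70 69
f 59 69 76
f 69 58 75
f 76 75 62
f 69 75 76
f 59 76 81
f 76 62 82
f 81 82 64
f 76 82 81
f 59 81 85
f 81 64 88
f 85 88 65
f 81 88 85
f 60 86 74
f 86 65 87
f 74 87 61
f 86 87 74
f 58 70 94
f 70 60 95
f 94 95 67
f 70 95 94
f 62 75 91
f 75 58 90
f 91 90 66
f 75 90 91
f 64 82 83
f 82 62 79
f 83 79 63
f 82 79 83
f 65 88 84
f 88 64 80
f 84 80 57
f 88 80 84



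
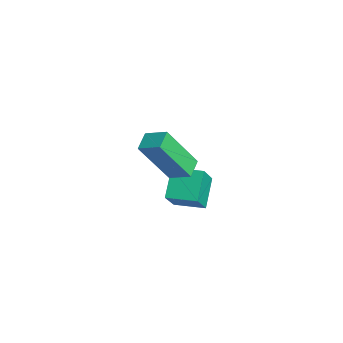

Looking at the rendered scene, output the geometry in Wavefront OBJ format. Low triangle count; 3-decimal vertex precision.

v -1.62 0.97 -0.049
v -0.79 0.266 1.082
v -0.834 1.955 -0.012
v -0.005 1.25 1.12
v -0.795 0.35 -1.04
v 0.034 -0.355 0.092
v -0.01 1.334 -1.002
v 0.82 0.63 0.129
v 1.377 -0.479 2.911
v 1.363 -1.659 4.756
v 2.066 0.069 3.266
v 2.053 -1.111 5.111
v 1.947 -0.989 2.589
v 1.934 -2.169 4.434
v 2.637 -0.441 2.944
v 2.623 -1.621 4.789
f 2 4 1
f 5 2 1
f 1 4 3
f 3 5 1
f 2 8 4
f 6 2 5
f 6 8 2
f 4 8 3
f 7 5 3
f 3 8 7
f 7 6 5
f 8 6 7
f 10 12 9
f 13 10 9
f 9 12 11
f 11 13 9
f 10 16 12
f 14 10 13
f 14 16 10
f 12 16 11
f 15 13 11
f 11 16 15
f 15 14 13
f 16 14 15



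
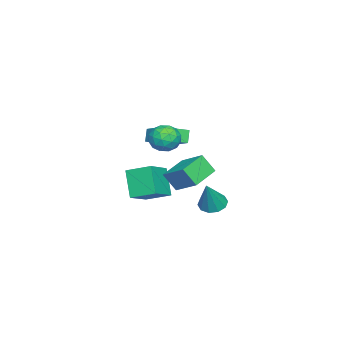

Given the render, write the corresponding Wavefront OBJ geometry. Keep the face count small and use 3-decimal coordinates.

v 2.579 1.137 3.951
v 3.299 1.218 3.263
v 3.221 -0.258 4.457
v 3.941 -0.177 3.769
v 3.917 0.452 4.545
v 3.521 1.314 4.233
v 2.999 -0.354 3.487
v 2.603 0.508 3.175
v 3.559 0.297 2.977
v 4.126 0.795 3.631
v 2.394 0.165 4.089
v 2.961 0.663 4.743
v 2.883 1.3 3.563
v 3.637 -0.34 4.157
v 3.623 0.03 4.613
v 4.046 0.078 4.209
v 3.013 1.356 4.132
v 3.437 1.404 3.728
v 3.8 0.954 4.482
v 3.083 -0.444 3.992
v 3.507 -0.396 3.588
v 2.474 0.882 3.511
v 2.897 0.93 3.107
v 2.72 0.006 3.238
v 3.459 0.806 2.99
v 3.836 -0.013 3.288
v 3.282 -0.118 3.122
v 3.049 0.389 2.938
v 3.792 1.099 3.375
v 4.169 0.279 3.672
v 4.156 0.649 4.128
v 3.923 1.155 3.944
v 3.945 0.558 3.206
v 2.351 0.681 4.048
v 2.728 -0.139 4.345
v 2.597 -0.195 3.776
v 2.364 0.311 3.592
v 2.684 0.973 4.432
v 3.061 0.154 4.73
v 3.471 0.571 4.782
v 3.238 1.078 4.598
v 2.575 0.402 4.514
v 2.952 3.221 -0.887
v 3.575 2.746 -1.242
v 3.968 3.199 0.927
v 3.702 3.258 -1.307
v 3.542 3.756 -1.211
v 3.158 4.05 -0.992
v 2.694 4.027 -0.733
v 2.329 3.697 -0.533
v 2.202 3.185 -0.468
v 2.361 2.687 -0.563
v 2.746 2.393 -0.782
v 3.21 2.415 -1.042
v -1.447 -2.483 2.25
v -0.144 -1.032 3.156
v -2.536 -1.193 1.751
v -1.233 0.257 2.657
v -0.967 -2.397 1.423
v 0.336 -0.947 2.329
v -2.056 -1.108 0.924
v -0.753 0.343 1.83
v -3.956 -3.586 -4.931
v -4.955 -4.286 -3.173
v -4.015 -1.95 -4.313
v -5.014 -2.65 -2.555
v -2.126 -3.87 -4.005
v -3.125 -4.57 -2.247
v -2.185 -2.234 -3.387
v -3.184 -2.934 -1.629
v -4.06 -1.274 -1.26
v -3.386 0.259 -0.281
v -4.147 -0.468 -2.462
v -3.473 1.065 -1.483
v -2.207 -1.785 -1.737
v -1.533 -0.252 -0.758
v -2.294 -0.979 -2.939
v -1.62 0.554 -1.96
f 1 38 17
f 38 12 41
f 17 41 6
f 38 41 17
f 1 17 13
f 17 6 18
f 13 18 2
f 17 18 13
f 1 13 22
f 13 2 23
f 22 23 8
f 13 23 22
f 1 22 34
f 22 8 37
f 34 37 11
f 22 37 34
f 1 34 38
f 34 11 42
f 38 42 12
f 34 42 38
f 2 18 29
f 18 6 32
f 29 32 10
f 18 32 29
f 6 41 19
f 41 12 40
f 19 40 5
f 41 40 19
f 12 42 39
f 42 11 35
f 39 35 3
f 42 35 39
f 11 37 36
f 37 8 24
f 36 24 7
f 37 24 36
f 8 23 28
f 23 2 25
f 28 25 9
f 23 25 28
f 4 30 16
f 30 10 31
f 16 31 5
f 30 31 16
f 4 16 14
f 16 5 15
f 14 15 3
f 16 15 14
f 4 14 21
f 14 3 20
f 21 20 7
f 14 20 21
f 4 21 26
f 21 7 27
f 26 27 9
f 21 27 26
f 4 26 30
f 26 9 33
f 30 33 10
f 26 33 30
f 5 31 19
f 31 10 32
f 19 32 6
f 31 32 19
f 3 15 39
f 15 5 40
f 39 40 12
f 15 40 39
f 7 20 36
f 20 3 35
f 36 35 11
f 20 35 36
f 9 27 28
f 27 7 24
f 28 24 8
f 27 24 28
f 10 33 29
f 33 9 25
f 29 25 2
f 33 25 29
f 44 43 46
f 44 46 45
f 46 43 47
f 46 47 45
f 47 43 48
f 47 48 45
f 48 43 49
f 48 49 45
f 49 43 50
f 49 50 45
f 50 43 51
f 50 51 45
f 51 43 52
f 51 52 45
f 52 43 53
f 52 53 45
f 53 43 54
f 53 54 45
f 54 43 44
f 54 44 45
f 56 58 55
f 59 56 55
f 55 58 57
f 57 59 55
f 56 62 58
f 60 56 59
f 60 62 56
f 58 62 57
f 61 59 57
f 57 62 61
f 61 60 59
f 62 60 61
f 64 66 63
f 67 64 63
f 63 66 65
f 65 67 63
f 64 70 66
f 68 64 67
f 68 70 64
f 66 70 65
f 69 67 65
f 65 70 69
f 69 68 67
f 70 68 69
f 72 74 71
f 75 72 71
f 71 74 73
f 73 75 71
f 72 78 74
f 76 72 75
f 76 78 72
f 74 78 73
f 77 75 73
f 73 78 77
f 77 76 75
f 78 76 77



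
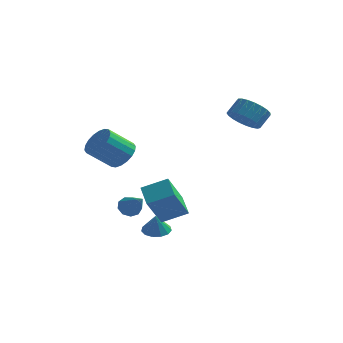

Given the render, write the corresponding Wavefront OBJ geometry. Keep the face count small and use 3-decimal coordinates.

v 2.03 1.982 3.282
v 2.634 1.246 3.618
v 3.014 1.901 4.374
v 2.41 2.638 4.038
v 2.877 1.434 3.332
v 3.257 2.09 4.088
v 2.974 1.717 3.038
v 3.353 2.373 3.793
v 2.907 2.047 2.785
v 3.287 2.702 3.541
v 2.689 2.364 2.619
v 3.069 3.02 3.374
v 2.357 2.616 2.567
v 2.736 3.272 3.323
v 1.968 2.758 2.639
v 2.348 3.414 3.395
v 1.59 2.766 2.822
v 1.97 3.422 3.578
v 1.288 2.639 3.085
v 1.668 3.295 3.84
v 1.115 2.397 3.382
v 1.495 3.053 4.137
v 1.1 2.084 3.661
v 1.479 2.74 4.417
v 1.245 1.754 3.875
v 1.625 2.409 4.631
v 1.526 1.462 3.987
v 1.906 2.118 4.742
v 1.895 1.261 3.976
v 2.275 1.917 4.732
v 2.287 1.184 3.846
v 2.666 1.84 4.601
v -1.554 -1.605 -3.623
v -0.787 -1.466 -3.631
v -1.486 -1.915 -2.517
v -0.979 -1.089 -3.514
v -1.355 -0.876 -3.431
v -1.793 -0.894 -3.409
v -2.156 -1.138 -3.455
v -2.328 -1.531 -3.554
v -2.254 -1.947 -3.675
v -1.958 -2.254 -3.779
v -1.534 -2.356 -3.834
v -1.116 -2.219 -3.822
v -0.838 -1.888 -3.746
v -3.296 -1.741 1.49
v -2.534 -2.041 1.97
v -3.581 -2.879 3.11
v -4.344 -2.579 2.63
v -2.624 -1.673 2.158
v -3.671 -2.511 3.298
v -2.848 -1.319 2.213
v -3.895 -2.156 3.353
v -3.16 -1.048 2.125
v -4.207 -1.886 3.265
v -3.499 -0.914 1.911
v -4.547 -1.752 3.051
v -3.799 -0.944 1.614
v -4.846 -1.782 2.754
v -3.998 -1.132 1.293
v -5.046 -1.97 2.432
v -4.059 -1.441 1.01
v -5.106 -2.279 2.15
v -3.969 -1.809 0.822
v -5.016 -2.647 1.962
v -3.745 -2.164 0.767
v -4.792 -3.001 1.907
v -3.433 -2.434 0.855
v -4.48 -3.272 1.995
v -3.093 -2.568 1.069
v -4.141 -3.406 2.209
v -2.794 -2.538 1.366
v -3.841 -3.376 2.506
v -2.594 -2.35 1.688
v -3.642 -3.188 2.827
v -3.778 0.756 -3.127
v -3.21 1.098 -3.319
v -2.662 -0.456 -1.993
v -3.393 1.294 -2.931
v -3.756 1.238 -2.634
v -4.129 0.956 -2.568
v -4.338 0.581 -2.764
v -4.284 0.287 -3.13
v -3.994 0.213 -3.494
v -3.602 0.393 -3.687
v -3.293 0.743 -3.618
v -0.839 -3.03 -2.466
v -1.225 -4.214 -0.787
v -1.51 -1.931 -1.844
v -1.896 -3.115 -0.166
v 0.456 -2.585 -1.854
v 0.07 -3.769 -0.176
v -0.215 -1.486 -1.233
v -0.601 -2.67 0.446
f 2 1 5
f 2 5 3
f 3 5 6
f 3 6 4
f 5 1 7
f 5 7 6
f 6 7 8
f 6 8 4
f 7 1 9
f 7 9 8
f 8 9 10
f 8 10 4
f 9 1 11
f 9 11 10
f 10 11 12
f 10 12 4
f 11 1 13
f 11 13 12
f 12 13 14
f 12 14 4
f 13 1 15
f 13 15 14
f 14 15 16
f 14 16 4
f 15 1 17
f 15 17 16
f 16 17 18
f 16 18 4
f 17 1 19
f 17 19 18
f 18 19 20
f 18 20 4
f 19 1 21
f 19 21 20
f 20 21 22
f 20 22 4
f 21 1 23
f 21 23 22
f 22 23 24
f 22 24 4
f 23 1 25
f 23 25 24
f 24 25 26
f 24 26 4
f 25 1 27
f 25 27 26
f 26 27 28
f 26 28 4
f 27 1 29
f 27 29 28
f 28 29 30
f 28 30 4
f 29 1 31
f 29 31 30
f 30 31 32
f 30 32 4
f 31 1 2
f 31 2 32
f 32 2 3
f 32 3 4
f 34 33 36
f 34 36 35
f 36 33 37
f 36 37 35
f 37 33 38
f 37 38 35
f 38 33 39
f 38 39 35
f 39 33 40
f 39 40 35
f 40 33 41
f 40 41 35
f 41 33 42
f 41 42 35
f 42 33 43
f 42 43 35
f 43 33 44
f 43 44 35
f 44 33 45
f 44 45 35
f 45 33 34
f 45 34 35
f 47 46 50
f 47 50 48
f 48 50 51
f 48 51 49
f 50 46 52
f 50 52 51
f 51 52 53
f 51 53 49
f 52 46 54
f 52 54 53
f 53 54 55
f 53 55 49
f 54 46 56
f 54 56 55
f 55 56 57
f 55 57 49
f 56 46 58
f 56 58 57
f 57 58 59
f 57 59 49
f 58 46 60
f 58 60 59
f 59 60 61
f 59 61 49
f 60 46 62
f 60 62 61
f 61 62 63
f 61 63 49
f 62 46 64
f 62 64 63
f 63 64 65
f 63 65 49
f 64 46 66
f 64 66 65
f 65 66 67
f 65 67 49
f 66 46 68
f 66 68 67
f 67 68 69
f 67 69 49
f 68 46 70
f 68 70 69
f 69 70 71
f 69 71 49
f 70 46 72
f 70 72 71
f 71 72 73
f 71 73 49
f 72 46 74
f 72 74 73
f 73 74 75
f 73 75 49
f 74 46 47
f 74 47 75
f 75 47 48
f 75 48 49
f 77 76 79
f 77 79 78
f 79 76 80
f 79 80 78
f 80 76 81
f 80 81 78
f 81 76 82
f 81 82 78
f 82 76 83
f 82 83 78
f 83 76 84
f 83 84 78
f 84 76 85
f 84 85 78
f 85 76 86
f 85 86 78
f 86 76 77
f 86 77 78
f 88 90 87
f 91 88 87
f 87 90 89
f 89 91 87
f 88 94 90
f 92 88 91
f 92 94 88
f 90 94 89
f 93 91 89
f 89 94 93
f 93 92 91
f 94 92 93



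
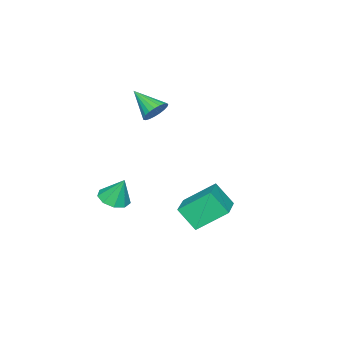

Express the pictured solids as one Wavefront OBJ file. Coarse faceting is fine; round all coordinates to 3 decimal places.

v -2.73 -0.837 3.461
v -2.067 -1.071 3.267
v -2.95 -2.203 4.359
v -2.007 -0.914 3.52
v -2.072 -0.744 3.763
v -2.251 -0.59 3.954
v -2.513 -0.479 4.059
v -2.813 -0.429 4.061
v -3.098 -0.45 3.959
v -3.32 -0.538 3.772
v -3.439 -0.677 3.53
v -3.437 -0.844 3.277
v -3.312 -1.01 3.055
v -3.086 -1.146 2.904
v -2.799 -1.228 2.849
v -2.5 -1.242 2.9
v -2.241 -1.187 3.048
v -0.327 -1.556 -1.339
v 0.49 -1.602 -1.278
v -0.393 -1.004 -0.021
v 0.341 -1.106 -1.494
v -0.12 -0.821 -1.637
v -0.678 -0.879 -1.64
v -1.071 -1.255 -1.503
v -1.116 -1.771 -1.289
v -0.792 -2.187 -1.098
v -0.249 -2.308 -1.02
v 0.257 -2.076 -1.091
v 0.057 2.467 -0.008
v -0.75 3.656 1.059
v -0.057 3.336 -1.061
v -0.863 4.524 0.006
v 1.603 3.156 0.394
v 0.797 4.344 1.461
v 1.49 4.024 -0.659
v 0.683 5.213 0.408
f 2 1 4
f 2 4 3
f 4 1 5
f 4 5 3
f 5 1 6
f 5 6 3
f 6 1 7
f 6 7 3
f 7 1 8
f 7 8 3
f 8 1 9
f 8 9 3
f 9 1 10
f 9 10 3
f 10 1 11
f 10 11 3
f 11 1 12
f 11 12 3
f 12 1 13
f 12 13 3
f 13 1 14
f 13 14 3
f 14 1 15
f 14 15 3
f 15 1 16
f 15 16 3
f 16 1 17
f 16 17 3
f 17 1 2
f 17 2 3
f 19 18 21
f 19 21 20
f 21 18 22
f 21 22 20
f 22 18 23
f 22 23 20
f 23 18 24
f 23 24 20
f 24 18 25
f 24 25 20
f 25 18 26
f 25 26 20
f 26 18 27
f 26 27 20
f 27 18 28
f 27 28 20
f 28 18 19
f 28 19 20
f 30 32 29
f 33 30 29
f 29 32 31
f 31 33 29
f 30 36 32
f 34 30 33
f 34 36 30
f 32 36 31
f 35 33 31
f 31 36 35
f 35 34 33
f 36 34 35



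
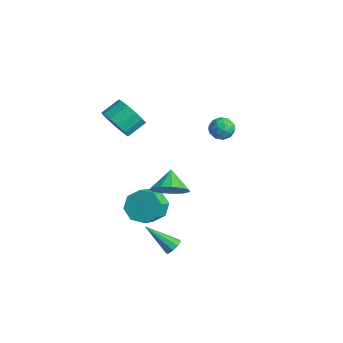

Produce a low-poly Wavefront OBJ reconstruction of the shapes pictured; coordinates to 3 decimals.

v -2.39 -2.474 3.276
v -2.061 -2.924 4.058
v -2.062 -1.936 4.626
v -2.39 -1.486 3.844
v -1.626 -2.764 3.78
v -1.626 -1.775 4.348
v -1.433 -2.511 3.342
v -1.433 -1.523 3.91
v -1.543 -2.247 2.883
v -1.544 -1.259 3.451
v -1.923 -2.055 2.549
v -1.924 -1.067 3.117
v -2.451 -1.996 2.445
v -2.451 -1.008 3.014
v -2.959 -2.089 2.606
v -2.96 -1.101 3.174
v -3.286 -2.304 2.979
v -3.287 -1.316 3.547
v -3.329 -2.573 3.446
v -3.33 -1.585 4.014
v -3.074 -2.81 3.859
v -3.074 -1.822 4.428
v -2.601 -2.941 4.087
v -2.602 -1.953 4.656
v -1.066 2.29 2.256
v -0.724 2.775 1.876
v -0.076 1.945 2.704
v 0.266 2.43 2.324
v -0.155 2.629 2.853
v -0.767 2.842 2.576
v -0.033 1.878 2.004
v -0.645 2.091 1.727
v -0.086 2.52 1.72
v -0.161 2.984 2.245
v -0.639 1.736 2.335
v -0.714 2.2 2.86
v -0.982 2.563 2.027
v 0.182 2.157 2.553
v -0.066 2.274 2.864
v 0.135 2.559 2.641
v -1.007 2.603 2.438
v -0.806 2.888 2.214
v -0.472 2.802 2.789
v 0.006 1.832 2.366
v 0.207 2.117 2.142
v -0.935 2.161 1.939
v -0.734 2.446 1.716
v -0.328 1.918 1.791
v -0.406 2.698 1.712
v 0.176 2.495 1.975
v 0 2.171 1.787
v -0.359 2.296 1.624
v -0.45 2.971 2.02
v 0.131 2.768 2.283
v -0.116 2.885 2.594
v -0.475 3.011 2.431
v -0.075 2.821 1.928
v -0.931 1.952 2.297
v -0.35 1.749 2.56
v -0.325 1.709 2.149
v -0.684 1.835 1.986
v -0.976 2.225 2.605
v -0.394 2.022 2.868
v -0.441 2.424 2.956
v -0.8 2.549 2.793
v -0.725 1.899 2.652
v 1.971 -2.178 1.181
v 2.722 -1.949 1.733
v 1.229 -1.622 1.959
v 2.66 -1.541 1.383
v 2.38 -1.335 0.969
v 1.969 -1.397 0.622
v 1.559 -1.706 0.453
v 1.28 -2.165 0.514
v 1.22 -2.628 0.787
v 1.398 -2.948 1.185
v 1.758 -3.024 1.582
v 2.186 -2.83 1.851
v 2.545 -2.43 1.907
v 0.331 -2.225 -1.006
v 1.155 -1.9 -1.347
v 1.753 -2.709 -0.676
v 0.929 -3.035 -0.334
v 0.948 -1.552 -0.743
v 1.546 -2.362 -0.072
v 0.379 -1.599 -0.293
v 0.977 -2.409 0.378
v -0.218 -2.012 -0.26
v 0.38 -2.822 0.411
v -0.493 -2.551 -0.664
v 0.105 -3.36 0.007
v -0.286 -2.898 -1.268
v 0.312 -3.708 -0.597
v 0.283 -2.851 -1.718
v 0.881 -3.661 -1.047
v 0.88 -2.438 -1.751
v 1.478 -3.248 -1.08
v 2.034 -2.008 -3.026
v 2.43 -2.286 -2.867
v 0.926 -2.912 -1.854
v 2.401 -1.998 -2.672
v 2.2 -1.715 -2.644
v 1.922 -1.568 -2.794
v 1.696 -1.627 -3.053
v 1.628 -1.864 -3.3
v 1.751 -2.169 -3.419
v 2.006 -2.398 -3.354
v 2.274 -2.444 -3.136
f 2 1 5
f 2 5 3
f 3 5 6
f 3 6 4
f 5 1 7
f 5 7 6
f 6 7 8
f 6 8 4
f 7 1 9
f 7 9 8
f 8 9 10
f 8 10 4
f 9 1 11
f 9 11 10
f 10 11 12
f 10 12 4
f 11 1 13
f 11 13 12
f 12 13 14
f 12 14 4
f 13 1 15
f 13 15 14
f 14 15 16
f 14 16 4
f 15 1 17
f 15 17 16
f 16 17 18
f 16 18 4
f 17 1 19
f 17 19 18
f 18 19 20
f 18 20 4
f 19 1 21
f 19 21 20
f 20 21 22
f 20 22 4
f 21 1 23
f 21 23 22
f 22 23 24
f 22 24 4
f 23 1 2
f 23 2 24
f 24 2 3
f 24 3 4
f 25 62 41
f 62 36 65
f 41 65 30
f 62 65 41
f 25 41 37
f 41 30 42
f 37 42 26
f 41 42 37
f 25 37 46
f 37 26 47
f 46 47 32
f 37 47 46
f 25 46 58
f 46 32 61
f 58 61 35
f 46 61 58
f 25 58 62
f 58 35 66
f 62 66 36
f 58 66 62
f 26 42 53
f 42 30 56
f 53 56 34
f 42 56 53
f 30 65 43
f 65 36 64
f 43 64 29
f 65 64 43
f 36 66 63
f 66 35 59
f 63 59 27
f 66 59 63
f 35 61 60
f 61 32 48
f 60 48 31
f 61 48 60
f 32 47 52
f 47 26 49
f 52 49 33
f 47 49 52
f 28 54 40
f 54 34 55
f 40 55 29
f 54 55 40
f 28 40 38
f 40 29 39
f 38 39 27
f 40 39 38
f 28 38 45
f 38 27 44
f 45 44 31
f 38 44 45
f 28 45 50
f 45 31 51
f 50 51 33
f 45 51 50
f 28 50 54
f 50 33 57
f 54 57 34
f 50 57 54
f 29 55 43
f 55 34 56
f 43 56 30
f 55 56 43
f 27 39 63
f 39 29 64
f 63 64 36
f 39 64 63
f 31 44 60
f 44 27 59
f 60 59 35
f 44 59 60
f 33 51 52
f 51 31 48
f 52 48 32
f 51 48 52
f 34 57 53
f 57 33 49
f 53 49 26
f 57 49 53
f 68 67 70
f 68 70 69
f 70 67 71
f 70 71 69
f 71 67 72
f 71 72 69
f 72 67 73
f 72 73 69
f 73 67 74
f 73 74 69
f 74 67 75
f 74 75 69
f 75 67 76
f 75 76 69
f 76 67 77
f 76 77 69
f 77 67 78
f 77 78 69
f 78 67 79
f 78 79 69
f 79 67 68
f 79 68 69
f 81 80 84
f 81 84 82
f 82 84 85
f 82 85 83
f 84 80 86
f 84 86 85
f 85 86 87
f 85 87 83
f 86 80 88
f 86 88 87
f 87 88 89
f 87 89 83
f 88 80 90
f 88 90 89
f 89 90 91
f 89 91 83
f 90 80 92
f 90 92 91
f 91 92 93
f 91 93 83
f 92 80 94
f 92 94 93
f 93 94 95
f 93 95 83
f 94 80 96
f 94 96 95
f 95 96 97
f 95 97 83
f 96 80 81
f 96 81 97
f 97 81 82
f 97 82 83
f 99 98 101
f 99 101 100
f 101 98 102
f 101 102 100
f 102 98 103
f 102 103 100
f 103 98 104
f 103 104 100
f 104 98 105
f 104 105 100
f 105 98 106
f 105 106 100
f 106 98 107
f 106 107 100
f 107 98 108
f 107 108 100
f 108 98 99
f 108 99 100



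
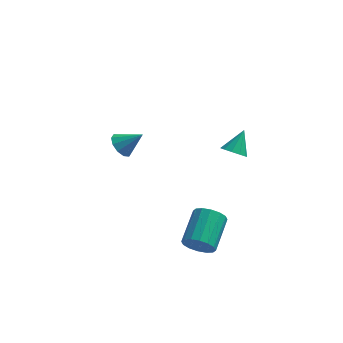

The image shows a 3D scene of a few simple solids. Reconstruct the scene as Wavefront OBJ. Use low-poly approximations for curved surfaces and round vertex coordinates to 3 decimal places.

v 0.899 -3.874 -3.755
v 1.282 -3.586 -4.575
v 1.683 -1.639 -3.706
v 1.301 -1.926 -2.885
v 0.805 -3.472 -4.61
v 1.206 -1.525 -3.741
v 0.353 -3.466 -4.416
v 0.754 -1.518 -3.547
v 0.048 -3.569 -4.045
v 0.449 -1.621 -3.175
v -0.029 -3.753 -3.595
v 0.372 -1.806 -2.726
v 0.142 -3.97 -3.189
v 0.544 -2.023 -2.32
v 0.517 -4.161 -2.934
v 0.918 -2.214 -2.065
v 0.994 -4.275 -2.899
v 1.395 -2.328 -2.03
v 1.446 -4.282 -3.093
v 1.847 -2.334 -2.224
v 1.751 -4.179 -3.465
v 2.152 -2.231 -2.595
v 1.828 -3.994 -3.914
v 2.229 -2.047 -3.045
v 1.656 -3.777 -4.32
v 2.058 -1.83 -3.451
v -4.07 2.189 -1.12
v -3.584 1.744 -1.658
v -2.89 2.271 -0.12
v -3.525 2.254 -1.769
v -3.674 2.739 -1.633
v -3.974 3.014 -1.301
v -4.311 2.974 -0.9
v -4.556 2.634 -0.583
v -4.616 2.124 -0.472
v -4.467 1.639 -0.608
v -4.166 1.364 -0.94
v -3.829 1.404 -1.341
v 2.543 -2.736 3.286
v 2.9 -3.282 3.635
v 2.977 -1.784 4.334
v 3.191 -3.089 3.339
v 3.234 -2.761 3.023
v 3.013 -2.423 2.808
v 2.613 -2.205 2.775
v 2.186 -2.189 2.938
v 1.895 -2.382 3.234
v 1.852 -2.71 3.55
v 2.072 -3.048 3.765
v 2.473 -3.266 3.797
f 2 1 5
f 2 5 3
f 3 5 6
f 3 6 4
f 5 1 7
f 5 7 6
f 6 7 8
f 6 8 4
f 7 1 9
f 7 9 8
f 8 9 10
f 8 10 4
f 9 1 11
f 9 11 10
f 10 11 12
f 10 12 4
f 11 1 13
f 11 13 12
f 12 13 14
f 12 14 4
f 13 1 15
f 13 15 14
f 14 15 16
f 14 16 4
f 15 1 17
f 15 17 16
f 16 17 18
f 16 18 4
f 17 1 19
f 17 19 18
f 18 19 20
f 18 20 4
f 19 1 21
f 19 21 20
f 20 21 22
f 20 22 4
f 21 1 23
f 21 23 22
f 22 23 24
f 22 24 4
f 23 1 25
f 23 25 24
f 24 25 26
f 24 26 4
f 25 1 2
f 25 2 26
f 26 2 3
f 26 3 4
f 28 27 30
f 28 30 29
f 30 27 31
f 30 31 29
f 31 27 32
f 31 32 29
f 32 27 33
f 32 33 29
f 33 27 34
f 33 34 29
f 34 27 35
f 34 35 29
f 35 27 36
f 35 36 29
f 36 27 37
f 36 37 29
f 37 27 38
f 37 38 29
f 38 27 28
f 38 28 29
f 40 39 42
f 40 42 41
f 42 39 43
f 42 43 41
f 43 39 44
f 43 44 41
f 44 39 45
f 44 45 41
f 45 39 46
f 45 46 41
f 46 39 47
f 46 47 41
f 47 39 48
f 47 48 41
f 48 39 49
f 48 49 41
f 49 39 50
f 49 50 41
f 50 39 40
f 50 40 41

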